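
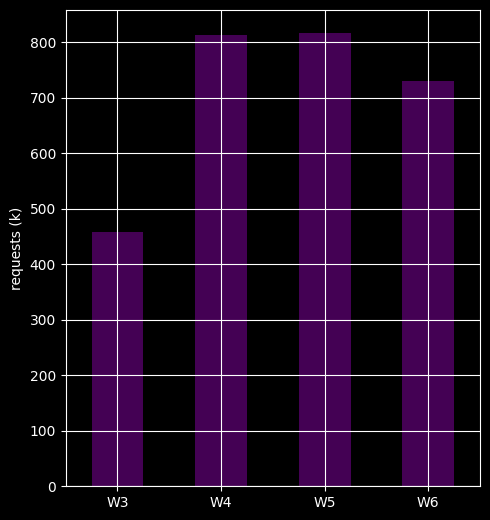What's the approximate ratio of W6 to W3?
W6 ≈ 700, W3 ≈ 500; 700/500 ≈ 1.4.

≈ 1.4×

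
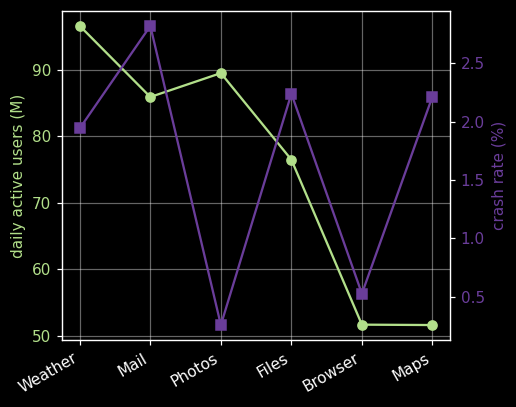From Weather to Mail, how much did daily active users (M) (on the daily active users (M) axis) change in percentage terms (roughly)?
Weather ≈ 95, Mail ≈ 85; (85 − 95) / 95 ≈ -10.5%.

≈ -10.5%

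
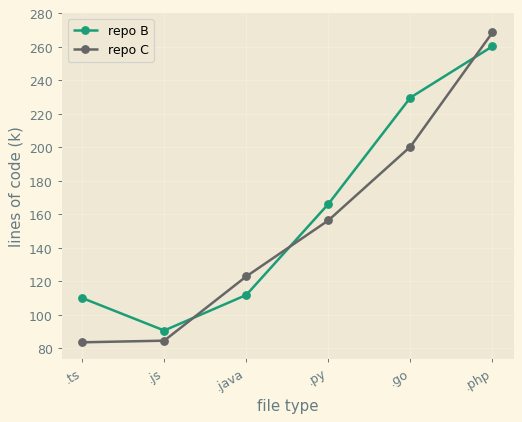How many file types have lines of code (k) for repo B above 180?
2

Above 180: .go, .php.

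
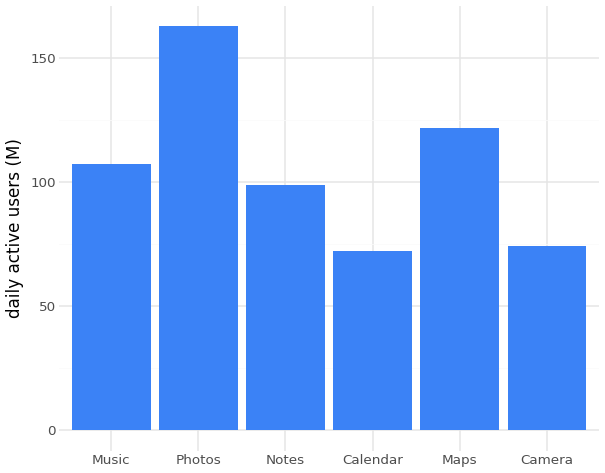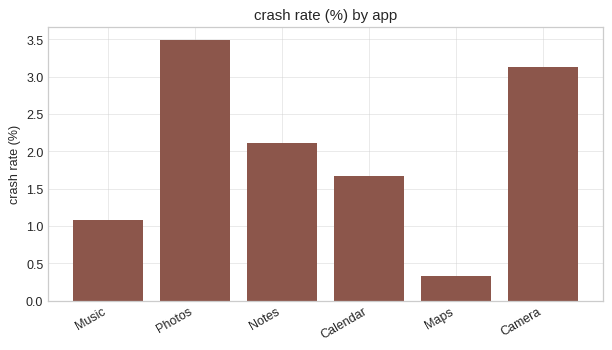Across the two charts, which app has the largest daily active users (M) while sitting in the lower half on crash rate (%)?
Maps

Chart 2 median crash rate (%) ≈ 2; below-median apps: Music, Calendar, Maps. Among those, Maps has the highest daily active users (M) (≈ 120).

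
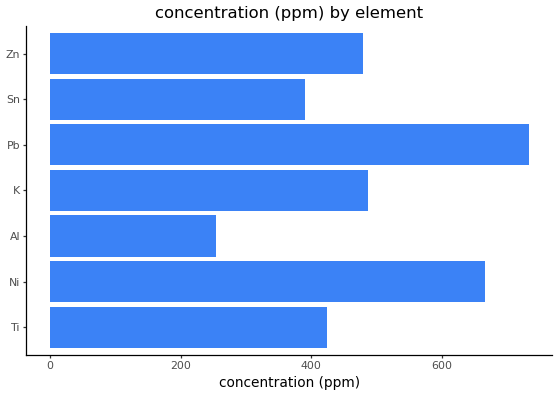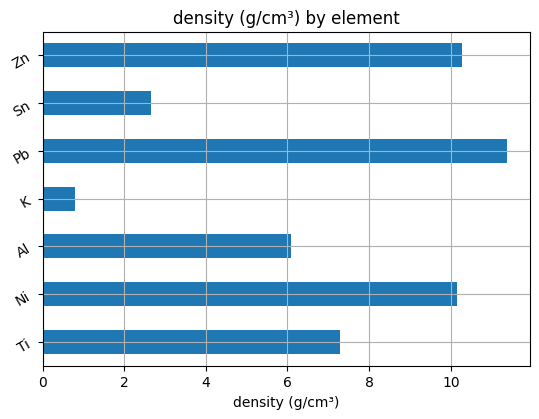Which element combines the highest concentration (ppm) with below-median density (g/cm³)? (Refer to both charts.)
Chart 2 median density (g/cm³) ≈ 8; below-median elements: Al, K, Sn. Among those, K has the highest concentration (ppm) (≈ 500).

K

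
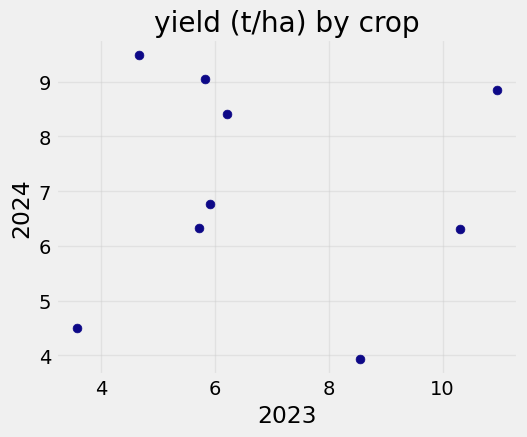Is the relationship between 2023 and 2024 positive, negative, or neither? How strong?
Points are roughly uncorrelated; weak (|r| ≈ 0.0).

no clear correlation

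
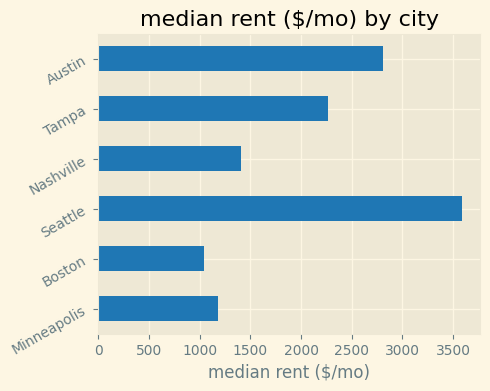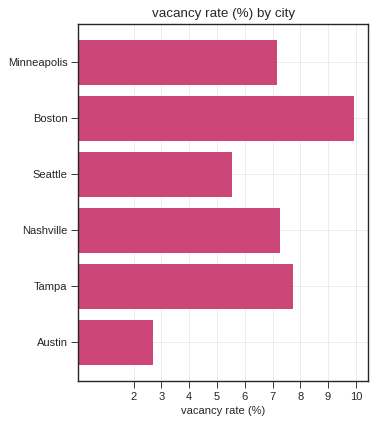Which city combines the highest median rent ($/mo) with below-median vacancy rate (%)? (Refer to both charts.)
Chart 2 median vacancy rate (%) ≈ 7; below-median cities: Minneapolis, Seattle, Austin. Among those, Seattle has the highest median rent ($/mo) (≈ 3500).

Seattle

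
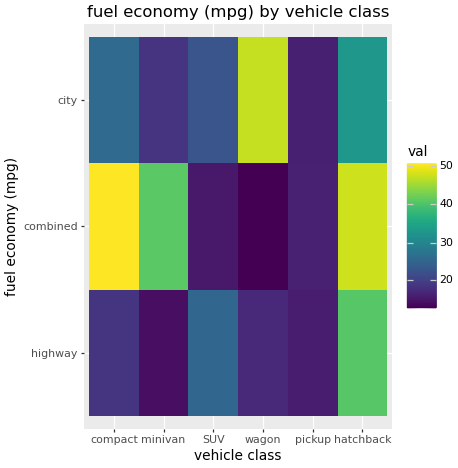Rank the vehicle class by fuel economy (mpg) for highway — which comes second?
Top 3 for highway: hatchback ≈ 40, SUV ≈ 25, compact ≈ 20.

SUV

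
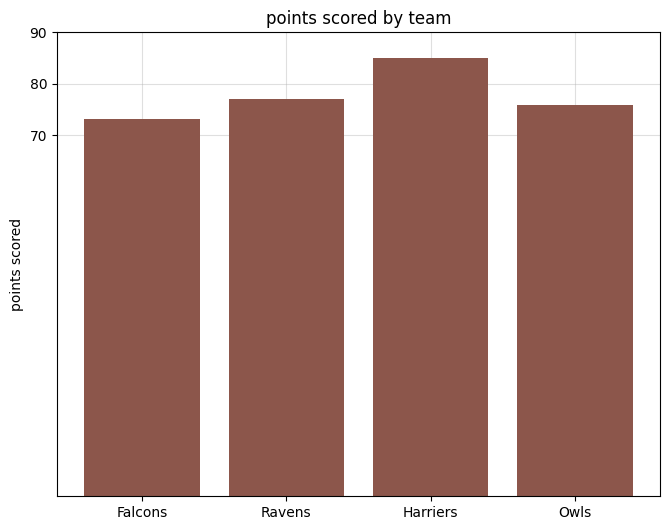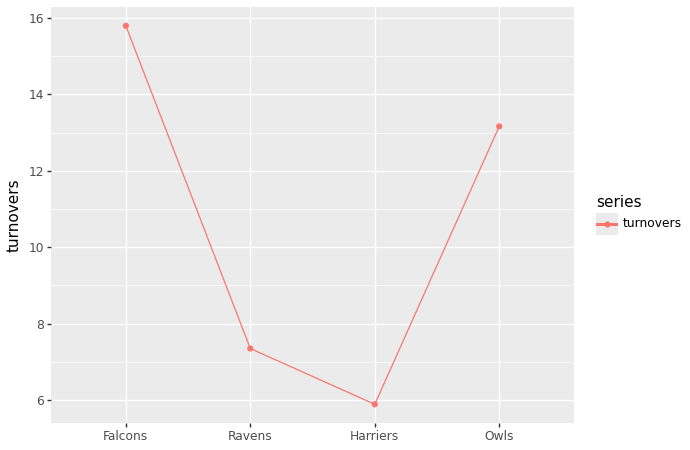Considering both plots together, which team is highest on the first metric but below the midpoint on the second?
Harriers

Chart 2 median turnovers ≈ 10; below-median teams: Ravens, Harriers. Among those, Harriers has the highest points scored (≈ 90).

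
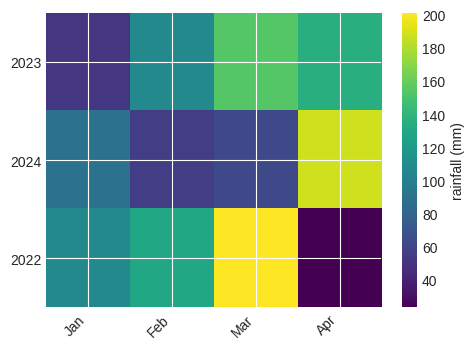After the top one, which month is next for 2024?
Jan

Top 3 for 2024: Apr ≈ 180, Jan ≈ 100, Mar ≈ 60.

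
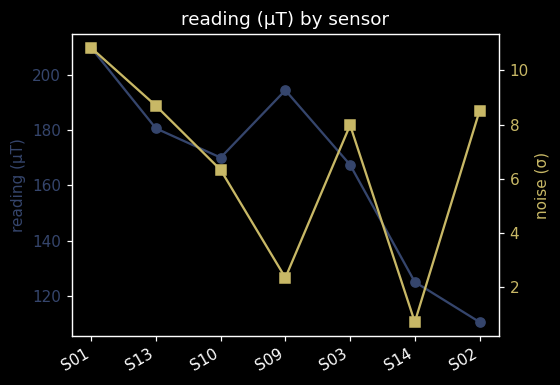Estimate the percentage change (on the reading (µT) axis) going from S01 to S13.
≈ -14.3%

S01 ≈ 210, S13 ≈ 180; (180 − 210) / 210 ≈ -14.3%.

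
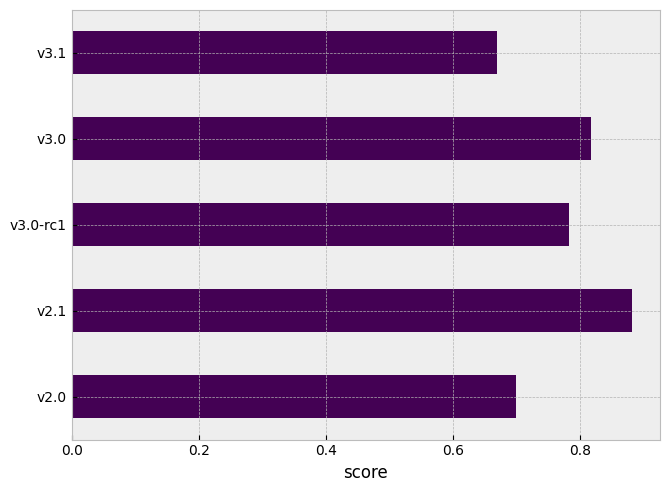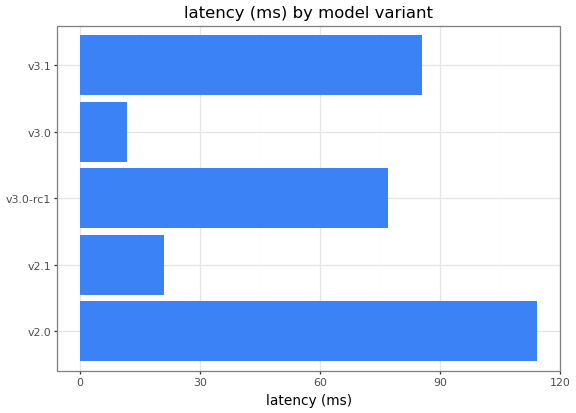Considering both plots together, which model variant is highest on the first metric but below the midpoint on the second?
Chart 2 median latency (ms) ≈ 80; below-median model variants: v2.1, v3.0. Among those, v2.1 has the highest score (≈ 0.9).

v2.1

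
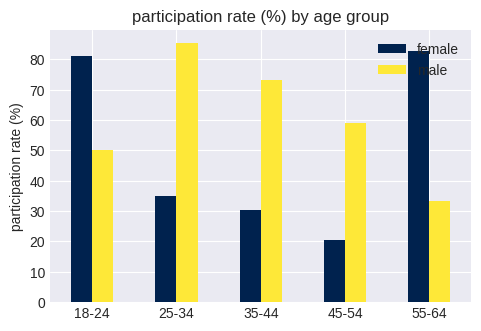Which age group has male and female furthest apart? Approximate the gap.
25-34, ≈ 60 %

25-34: male ≈ 90, female ≈ 30 → gap ≈ 60. Next-largest (55-64) is only ≈ 50.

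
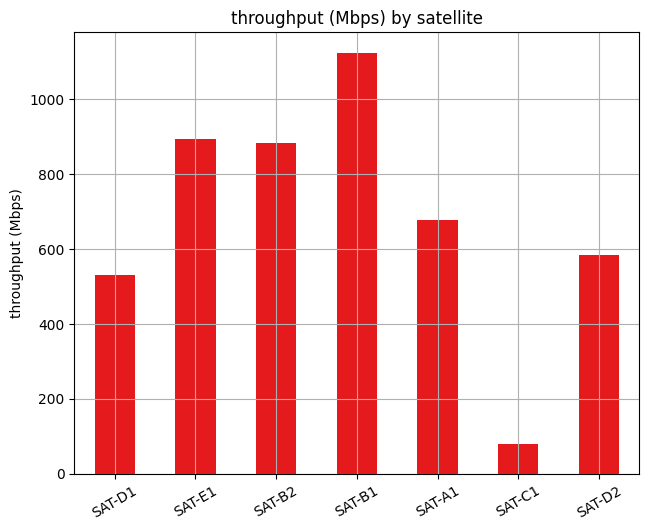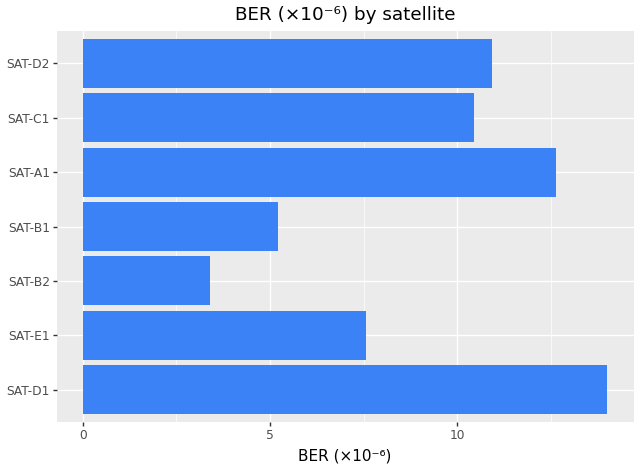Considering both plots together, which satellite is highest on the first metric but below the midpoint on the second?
SAT-B1

Chart 2 median BER (×10⁻⁶) ≈ 10; below-median satellites: SAT-E1, SAT-B2, SAT-B1. Among those, SAT-B1 has the highest throughput (Mbps) (≈ 1200).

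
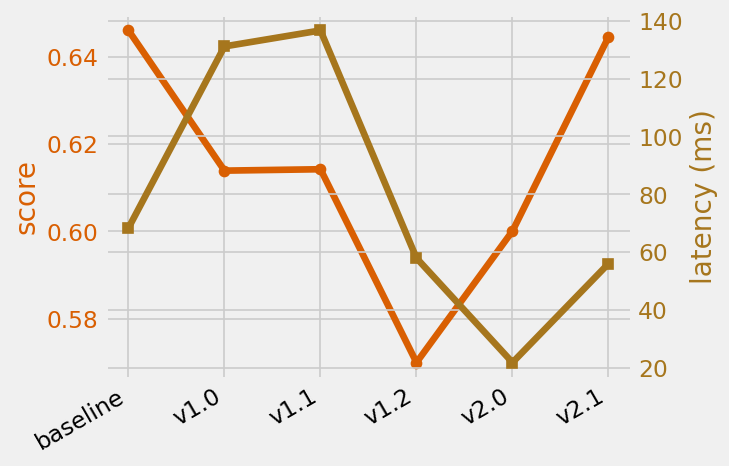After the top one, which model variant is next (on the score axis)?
Top 3 (on the score axis): baseline ≈ 0.65, v2.1 ≈ 0.64, v1.1 ≈ 0.61.

v2.1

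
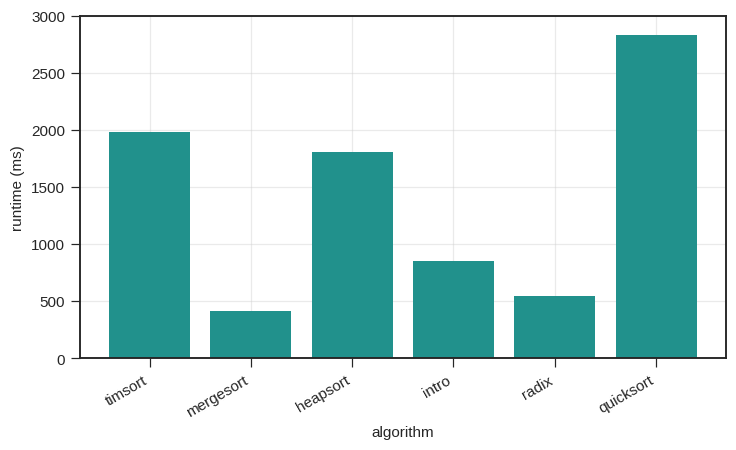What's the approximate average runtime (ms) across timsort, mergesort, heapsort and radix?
(2000 + 500 + 2000 + 500) / 4 ≈ 1250.

≈ 1250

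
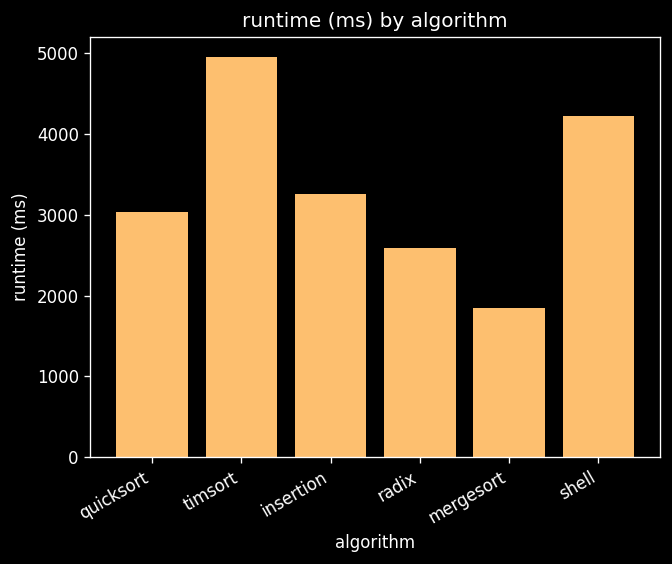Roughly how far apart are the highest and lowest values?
≈ 3000

Max timsort ≈ 5000, min mergesort ≈ 2000; range ≈ 3000.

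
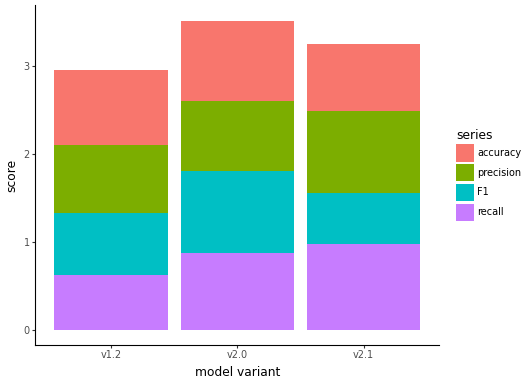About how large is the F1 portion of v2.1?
F1 top ≈ 1.5, bottom ≈ 1.0; segment ≈ 0.5.

≈ 0.5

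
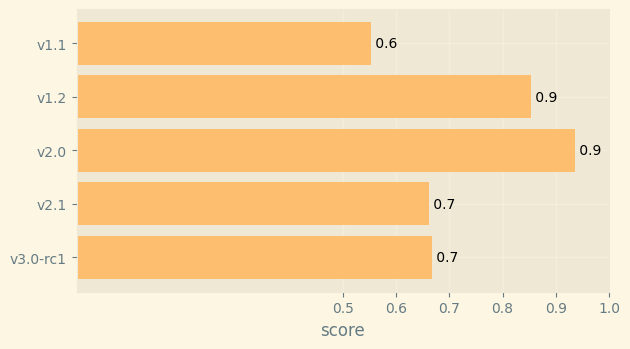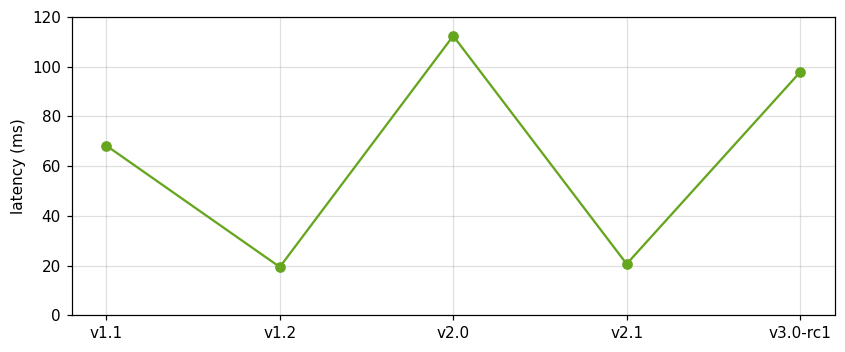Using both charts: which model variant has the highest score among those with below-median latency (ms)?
Chart 2 median latency (ms) ≈ 60; below-median model variants: v1.2, v2.1. Among those, v1.2 has the highest score (≈ 0.9).

v1.2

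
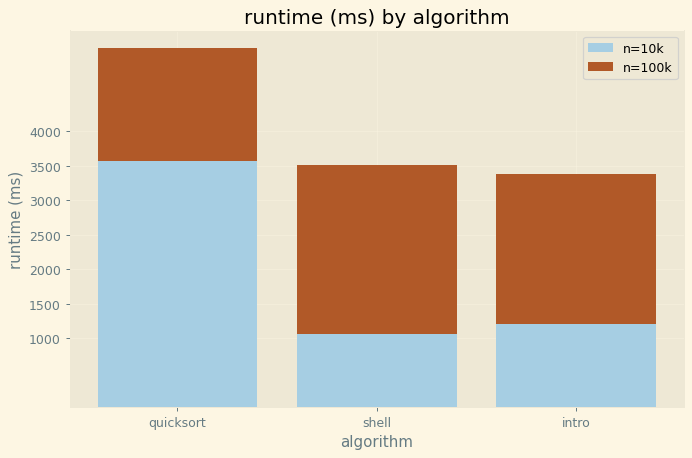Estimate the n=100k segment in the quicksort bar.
≈ 1500

n=100k top ≈ 5000, bottom ≈ 3500; segment ≈ 1500.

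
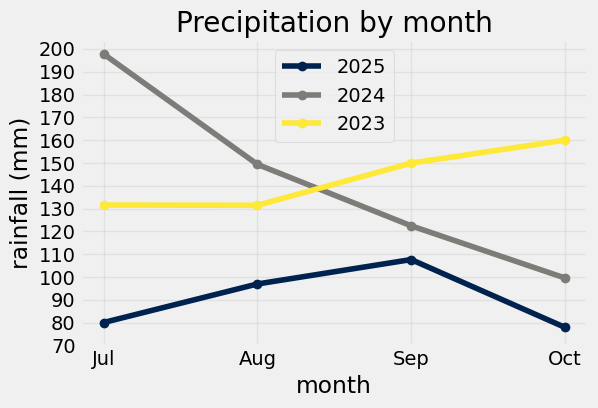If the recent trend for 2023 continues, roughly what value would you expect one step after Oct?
Last three: 130, 150, 160 → slope ≈ 15/step → next ≈ 175.

≈ 175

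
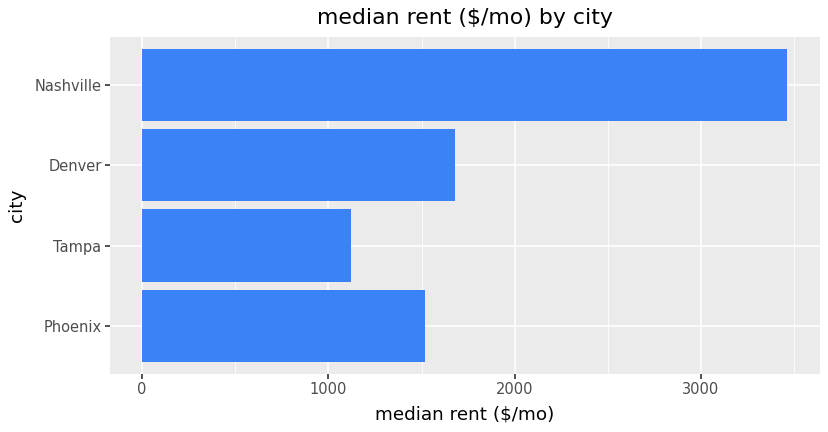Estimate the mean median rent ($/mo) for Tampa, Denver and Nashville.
≈ 2000

(1000 + 1500 + 3500) / 3 ≈ 2000.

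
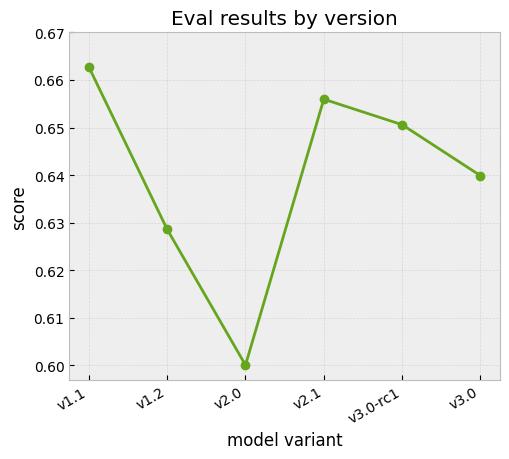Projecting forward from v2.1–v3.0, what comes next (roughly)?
Last three: 0.66, 0.65, 0.64 → slope ≈ -0.01/step → next ≈ 0.63.

≈ 0.63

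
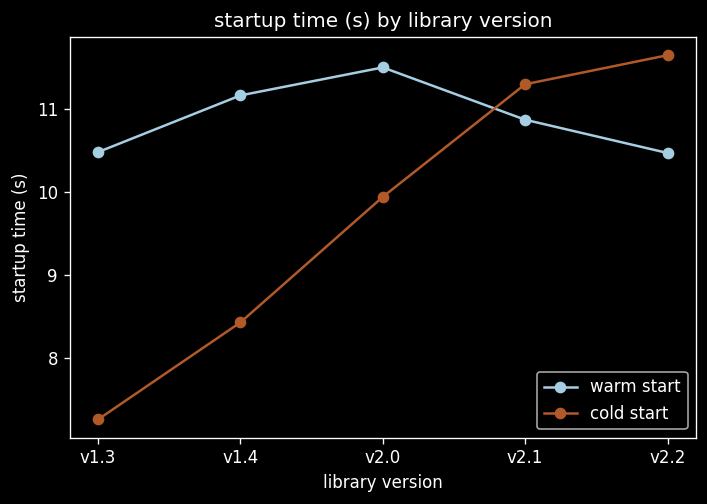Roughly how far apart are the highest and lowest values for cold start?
Max v2.2 ≈ 11.5, min v1.3 ≈ 7.5; range ≈ 4.0.

≈ 4.0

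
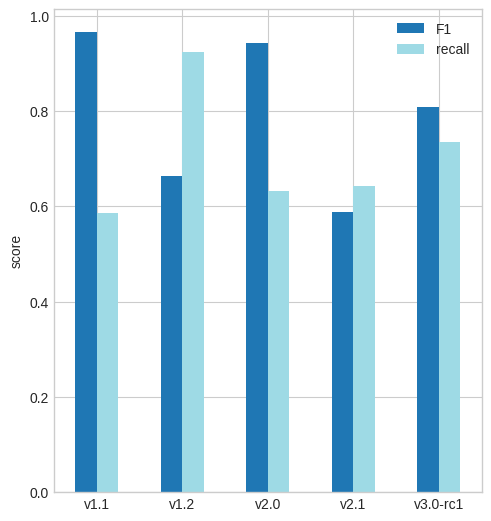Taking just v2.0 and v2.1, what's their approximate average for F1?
(0.9 + 0.6) / 2 ≈ 0.75.

≈ 0.75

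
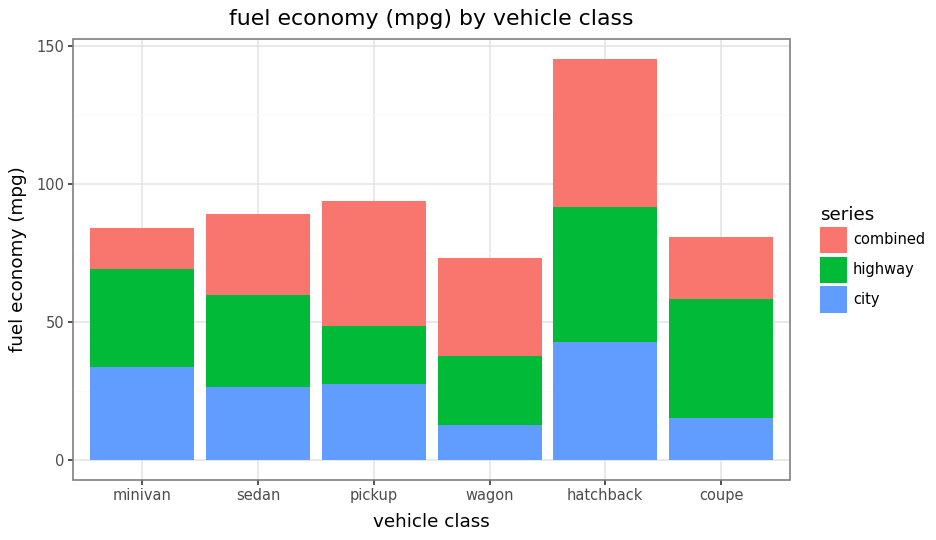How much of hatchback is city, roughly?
≈ 40

city top ≈ 40, bottom ≈ 0; segment ≈ 40.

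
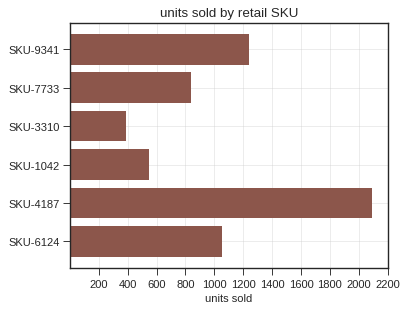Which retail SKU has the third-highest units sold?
Top 4: SKU-4187 ≈ 2000, SKU-9341 ≈ 1200, SKU-6124 ≈ 1000, SKU-7733 ≈ 800.

SKU-6124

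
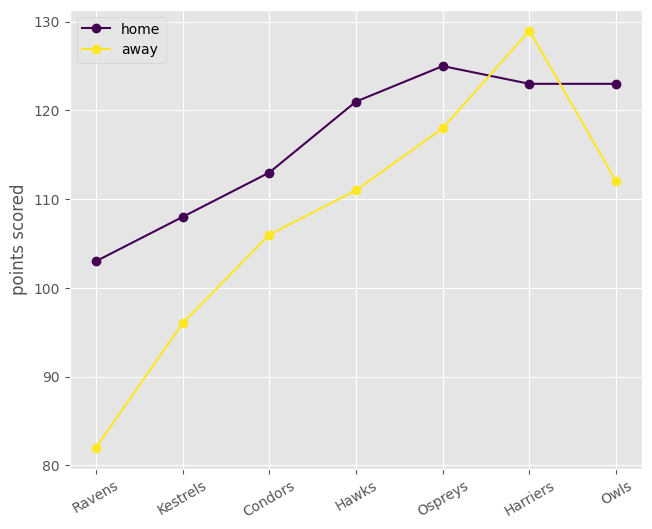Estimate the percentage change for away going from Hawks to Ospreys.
Hawks ≈ 110, Ospreys ≈ 120; (120 − 110) / 110 ≈ +9.1%.

≈ +9.1%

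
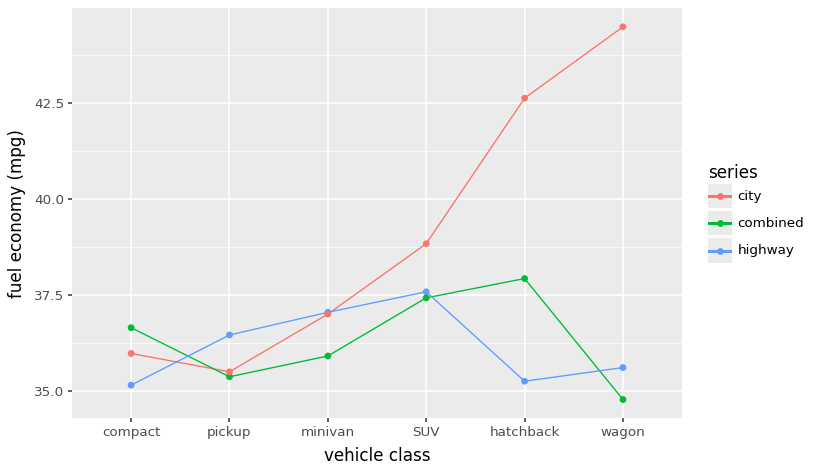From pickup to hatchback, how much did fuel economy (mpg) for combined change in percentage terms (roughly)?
≈ +8.6%

pickup ≈ 35, hatchback ≈ 38; (38 − 35) / 35 ≈ +8.6%.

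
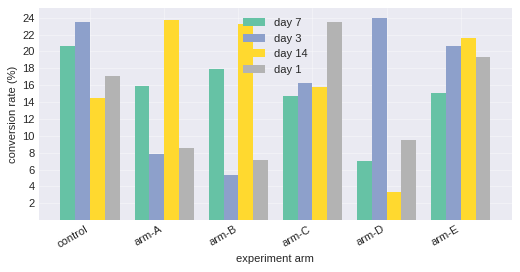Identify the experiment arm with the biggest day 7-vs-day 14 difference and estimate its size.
arm-A: day 7 ≈ 16, day 14 ≈ 24 → gap ≈ 8. Next-largest (arm-E) is only ≈ 6.

arm-A, ≈ 8 %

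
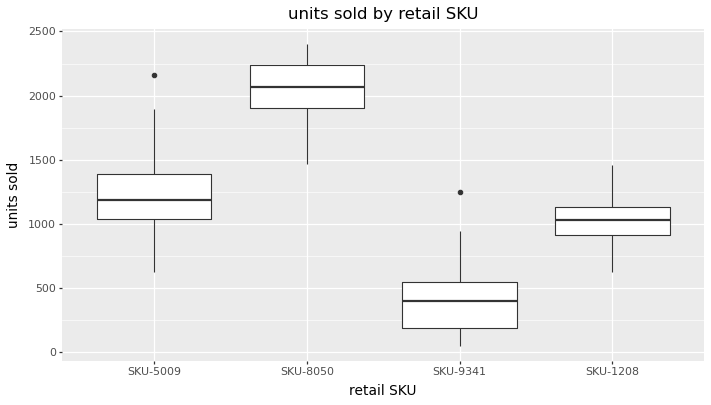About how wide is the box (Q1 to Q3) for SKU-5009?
≈ 400

Q3 ≈ 1400, Q1 ≈ 1000; IQR ≈ 400.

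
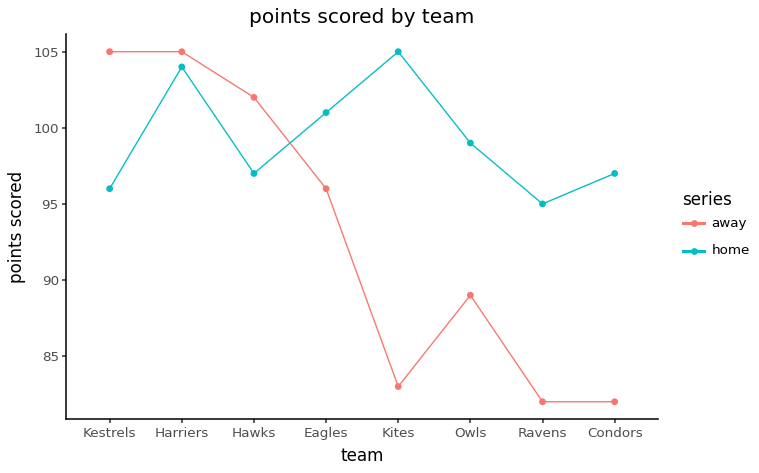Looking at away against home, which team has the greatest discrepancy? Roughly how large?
Kites: away ≈ 84, home ≈ 104 → gap ≈ 20. Next-largest (Condors) is only ≈ 14.

Kites, ≈ 20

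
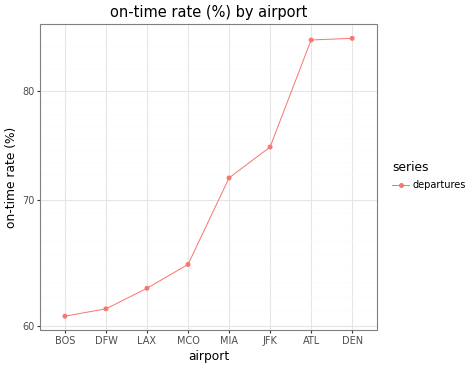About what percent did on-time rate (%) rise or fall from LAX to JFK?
LAX ≈ 65, JFK ≈ 75; (75 − 65) / 65 ≈ +15.4%.

≈ +15.4%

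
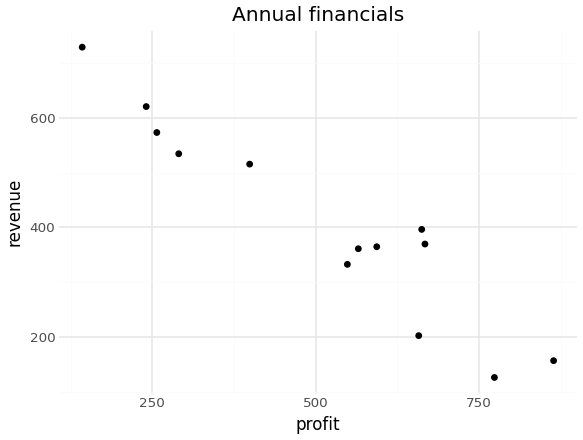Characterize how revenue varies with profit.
Points are negatively correlated; strong (|r| ≈ 0.9).

negative, strong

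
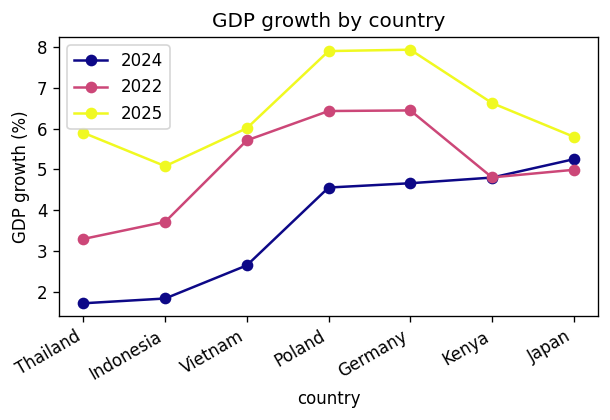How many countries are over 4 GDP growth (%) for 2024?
4

Above 4: Poland, Germany, Kenya, Japan.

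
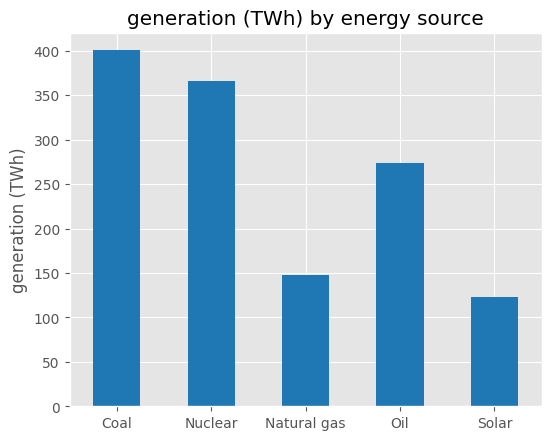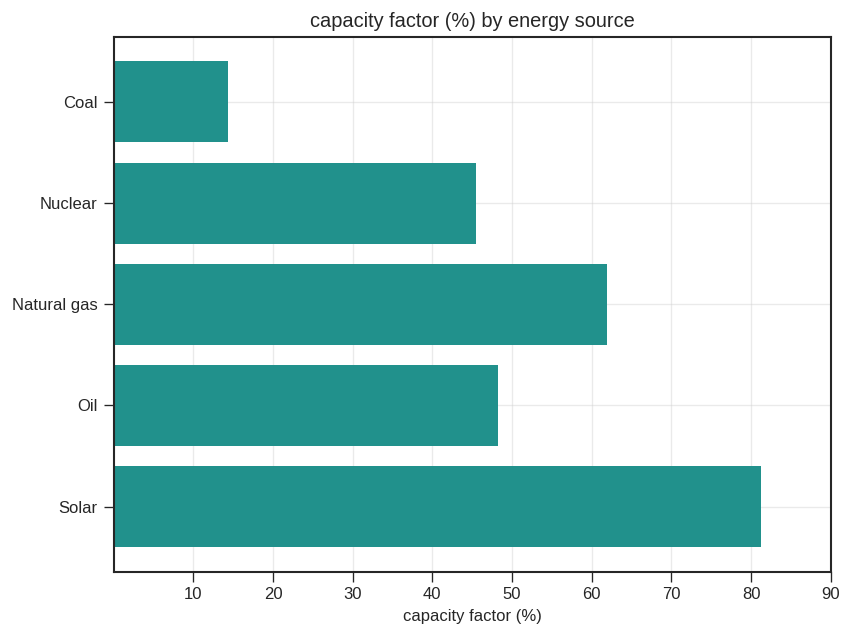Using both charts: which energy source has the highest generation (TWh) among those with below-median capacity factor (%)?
Coal

Chart 2 median capacity factor (%) ≈ 50; below-median energy sources: Coal, Nuclear. Among those, Coal has the highest generation (TWh) (≈ 400).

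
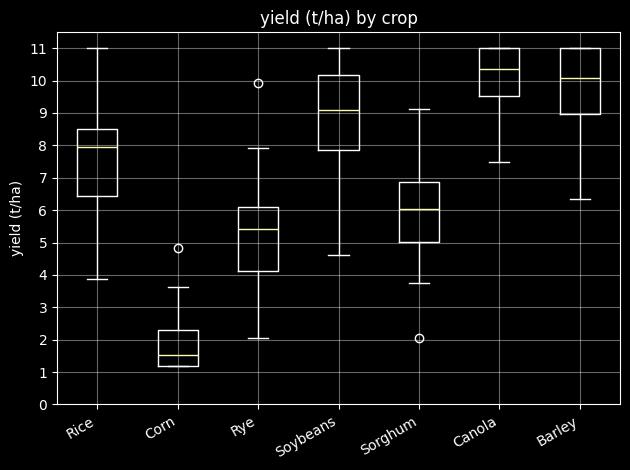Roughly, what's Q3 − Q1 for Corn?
Q3 ≈ 2, Q1 ≈ 1; IQR ≈ 1.

≈ 1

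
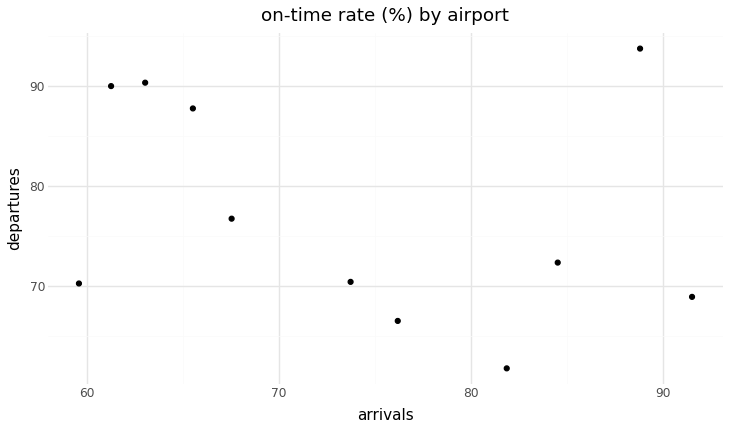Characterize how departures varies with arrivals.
Points are negatively correlated; weak (|r| ≈ 0.3).

negative, weak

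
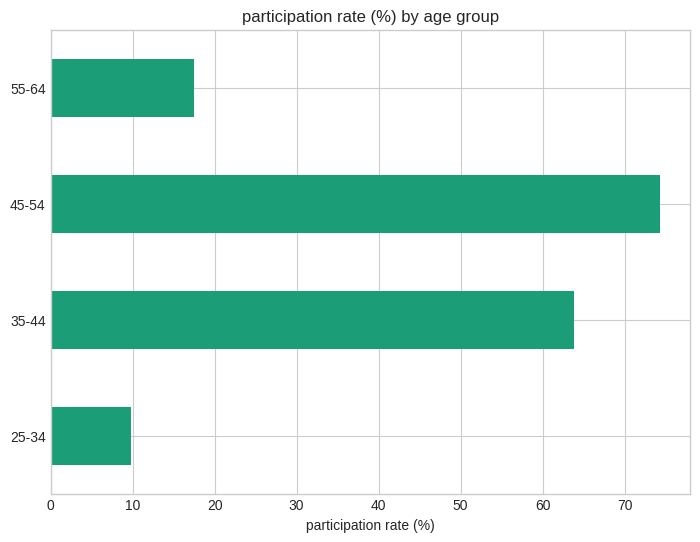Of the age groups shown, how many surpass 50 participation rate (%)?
Above 50: 35-44, 45-54.

2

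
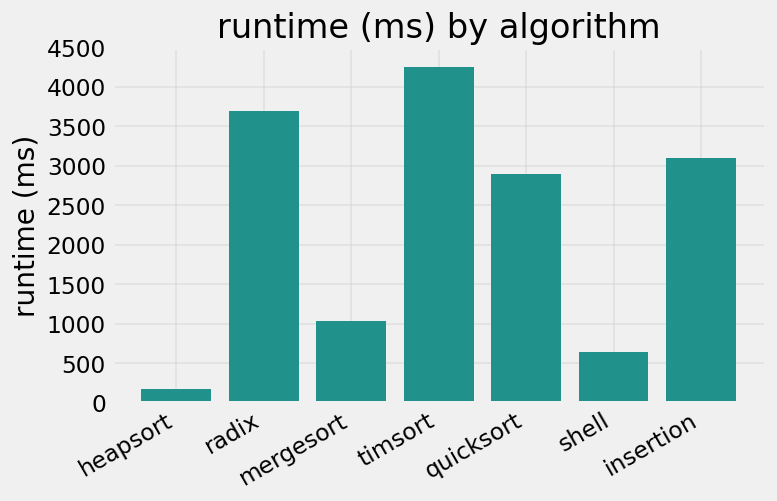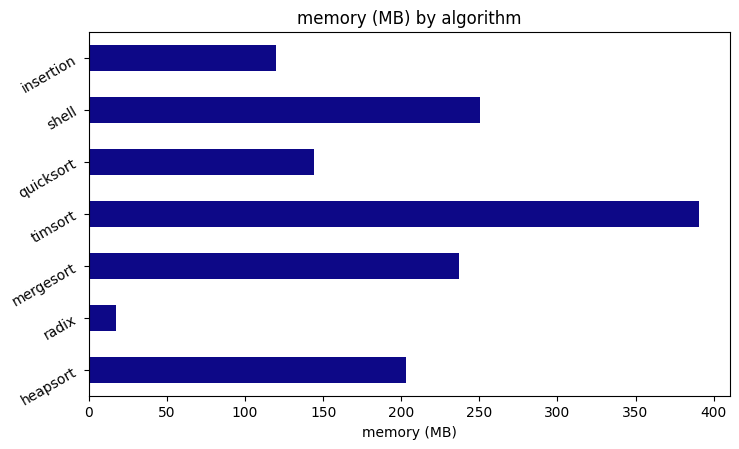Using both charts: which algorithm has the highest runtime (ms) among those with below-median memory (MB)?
Chart 2 median memory (MB) ≈ 200; below-median algorithms: radix, quicksort, insertion. Among those, radix has the highest runtime (ms) (≈ 3500).

radix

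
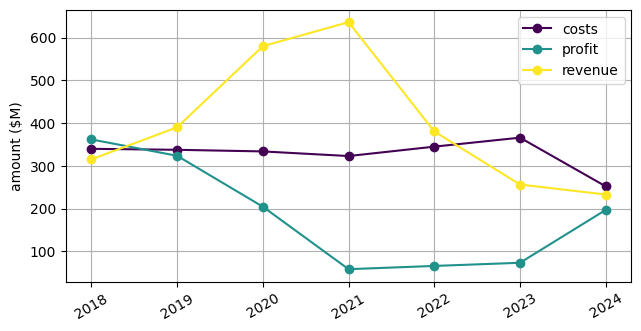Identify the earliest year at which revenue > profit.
2018: revenue ≈ 300 vs profit ≈ 350 (not yet); 2019: revenue ≈ 400 vs profit ≈ 300 (first crossover).

2019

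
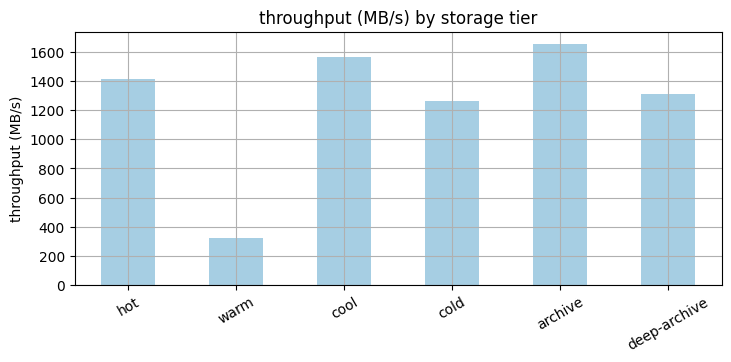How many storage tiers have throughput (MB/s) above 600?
Above 600: hot, cool, cold, archive, deep-archive.

5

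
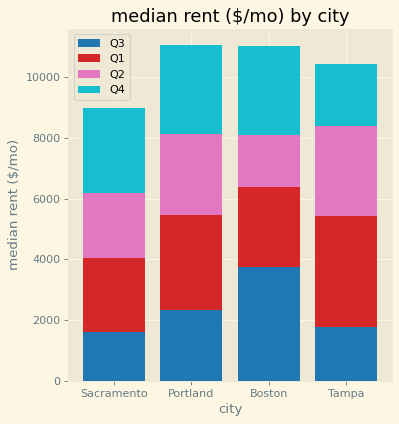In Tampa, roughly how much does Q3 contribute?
≈ 2000

Q3 top ≈ 2000, bottom ≈ 0; segment ≈ 2000.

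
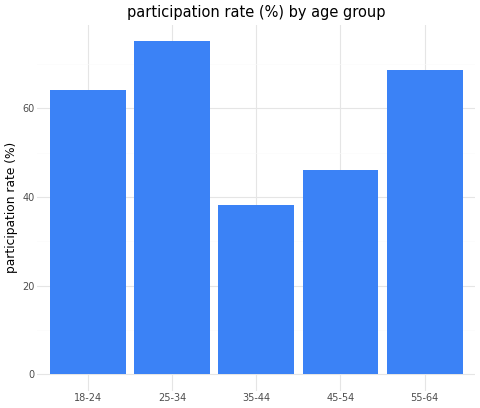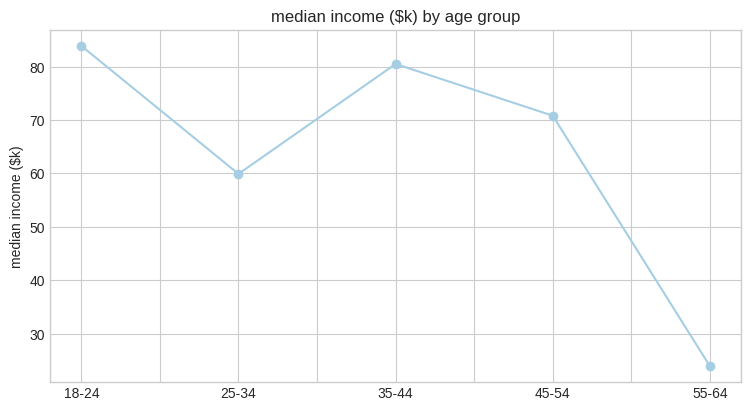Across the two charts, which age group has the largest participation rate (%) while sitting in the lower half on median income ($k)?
25-34

Chart 2 median median income ($k) ≈ 70; below-median age groups: 25-34, 55-64. Among those, 25-34 has the highest participation rate (%) (≈ 80).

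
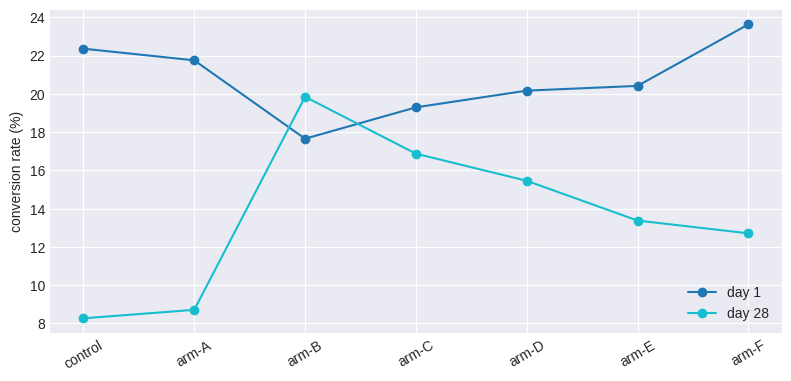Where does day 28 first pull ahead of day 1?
arm-B

arm-A: day 28 ≈ 8 vs day 1 ≈ 22 (not yet); arm-B: day 28 ≈ 20 vs day 1 ≈ 18 (first crossover).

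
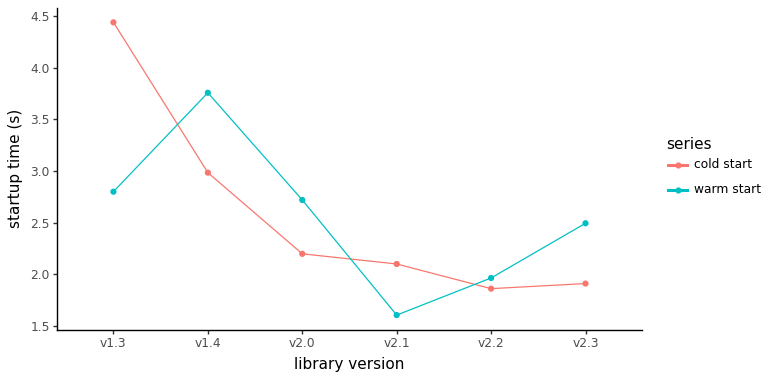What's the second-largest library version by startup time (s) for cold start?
Top 3 for cold start: v1.3 ≈ 4.5, v1.4 ≈ 3.0, v2.0 ≈ 2.0.

v1.4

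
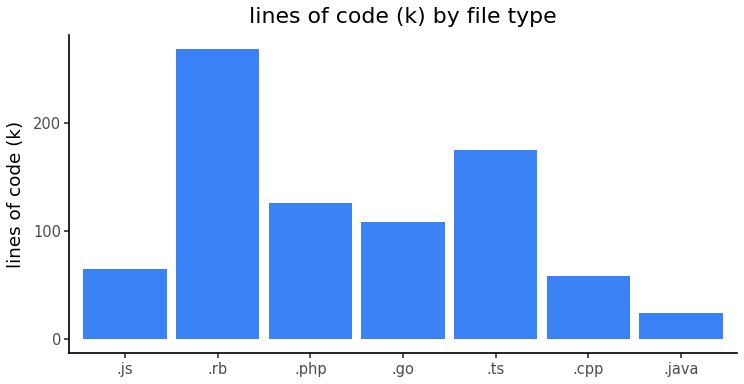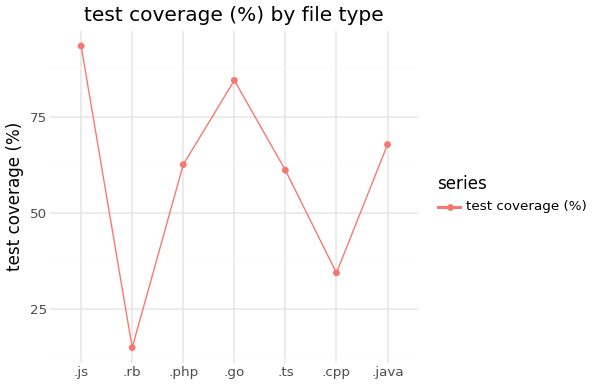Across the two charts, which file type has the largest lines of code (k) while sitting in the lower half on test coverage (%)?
Chart 2 median test coverage (%) ≈ 60; below-median file types: .rb, .ts, .cpp. Among those, .rb has the highest lines of code (k) (≈ 275).

.rb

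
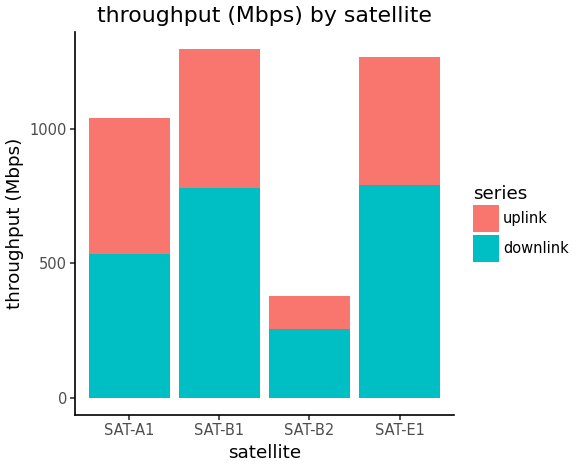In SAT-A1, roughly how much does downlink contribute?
≈ 600

downlink top ≈ 600, bottom ≈ 0; segment ≈ 600.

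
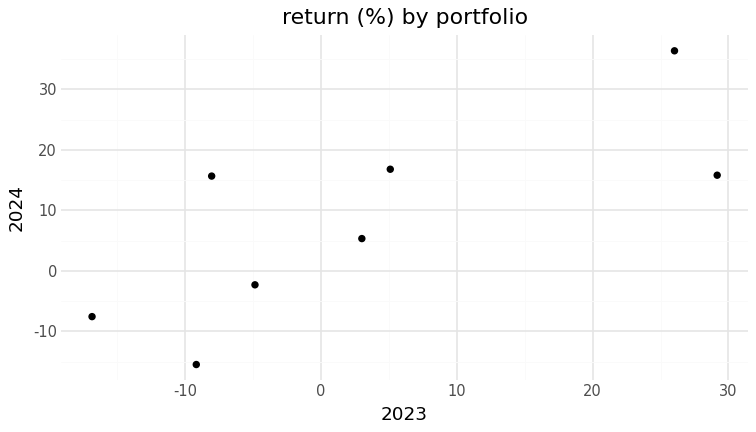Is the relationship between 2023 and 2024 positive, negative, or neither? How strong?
Points are positively correlated; strong (|r| ≈ 0.8).

positive, strong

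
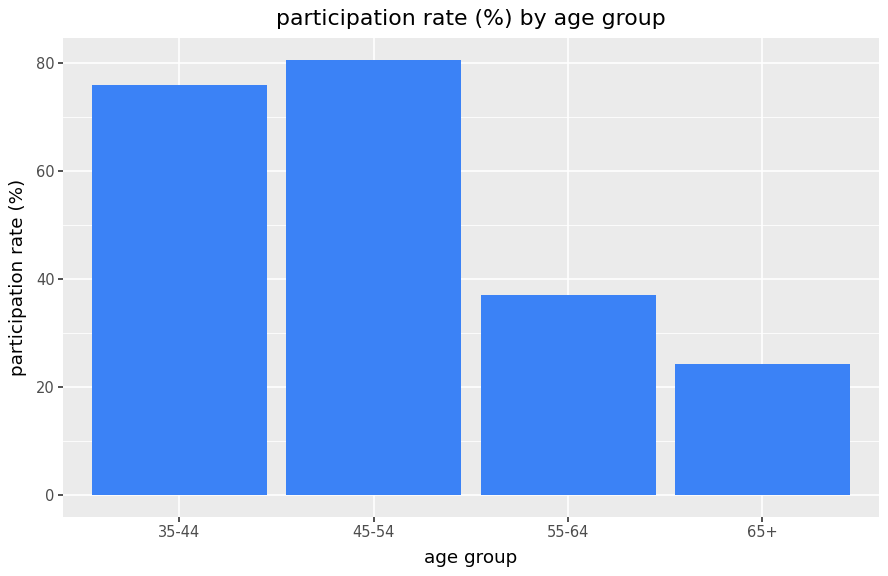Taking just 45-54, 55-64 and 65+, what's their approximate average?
≈ 47

(80 + 40 + 20) / 3 ≈ 47.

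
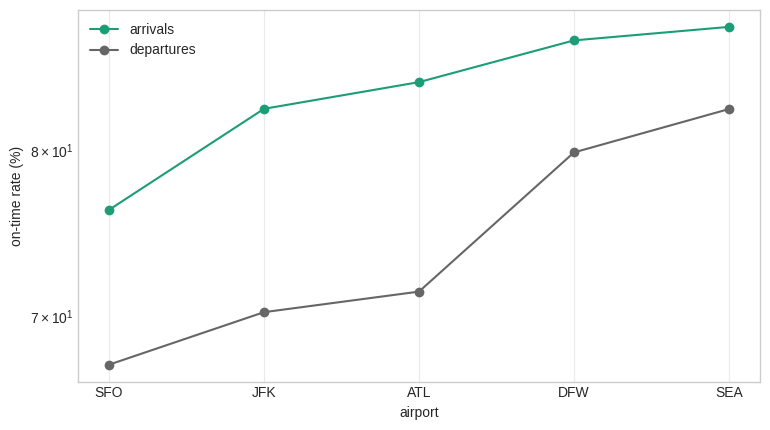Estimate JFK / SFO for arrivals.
≈ 1.08×

JFK ≈ 82, SFO ≈ 76; 82/76 ≈ 1.08.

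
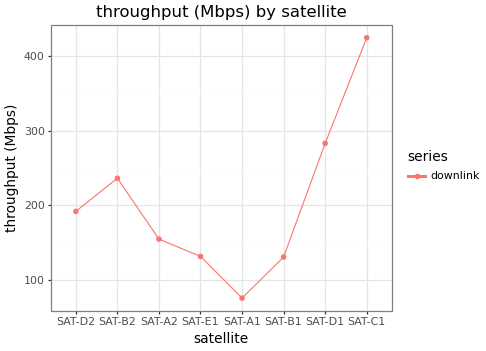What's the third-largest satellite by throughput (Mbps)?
Top 4: SAT-C1 ≈ 400, SAT-D1 ≈ 300, SAT-B2 ≈ 250, SAT-D2 ≈ 200.

SAT-B2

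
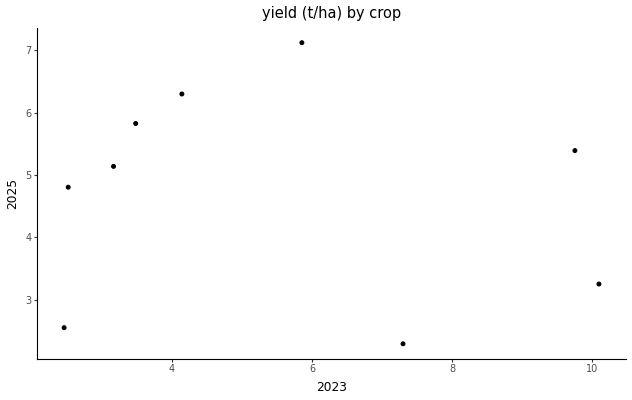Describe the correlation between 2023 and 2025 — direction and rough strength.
Points are roughly uncorrelated; weak (|r| ≈ 0.2).

no clear correlation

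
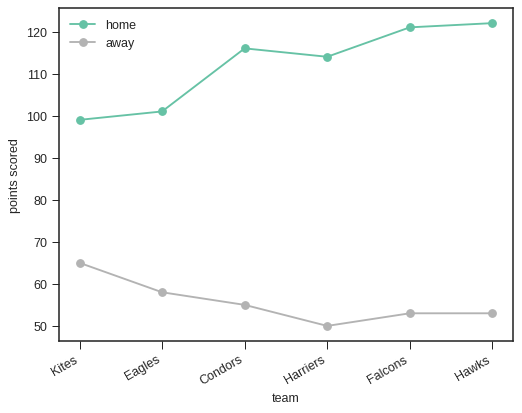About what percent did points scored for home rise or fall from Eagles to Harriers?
≈ +10%

Eagles ≈ 100, Harriers ≈ 110; (110 − 100) / 100 ≈ +10%.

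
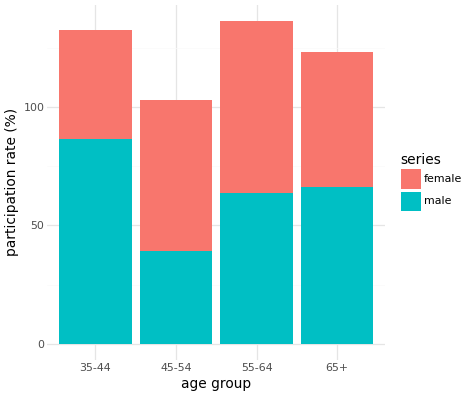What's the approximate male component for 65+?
male top ≈ 60, bottom ≈ 0; segment ≈ 60.

≈ 60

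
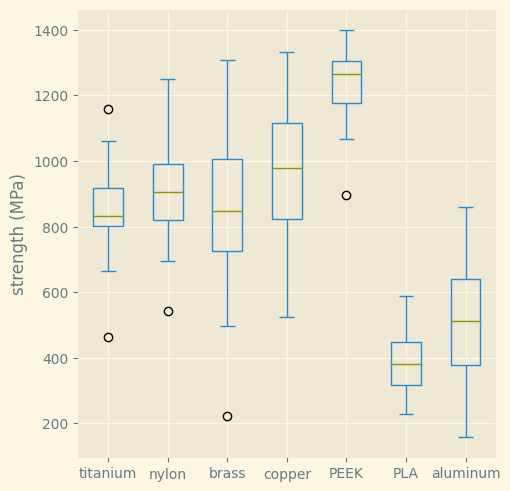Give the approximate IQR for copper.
≈ 300

Q3 ≈ 1100, Q1 ≈ 800; IQR ≈ 300.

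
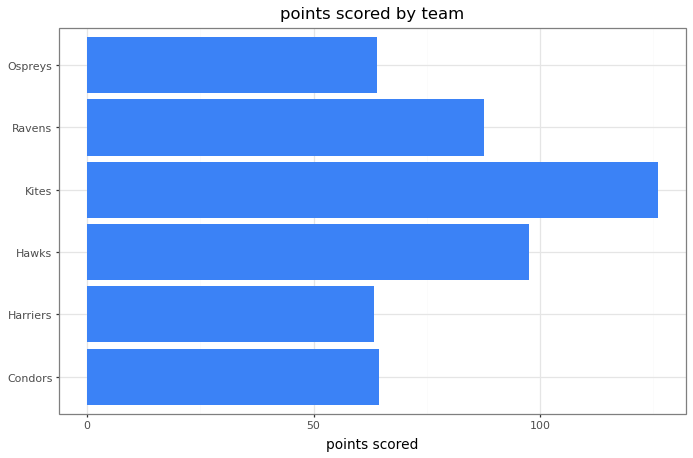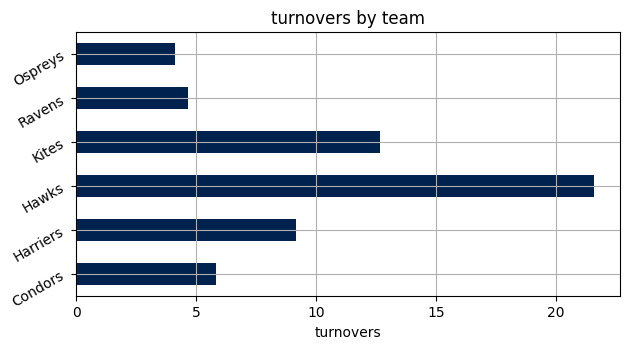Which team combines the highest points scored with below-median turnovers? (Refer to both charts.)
Ravens

Chart 2 median turnovers ≈ 8; below-median teams: Condors, Ravens, Ospreys. Among those, Ravens has the highest points scored (≈ 80).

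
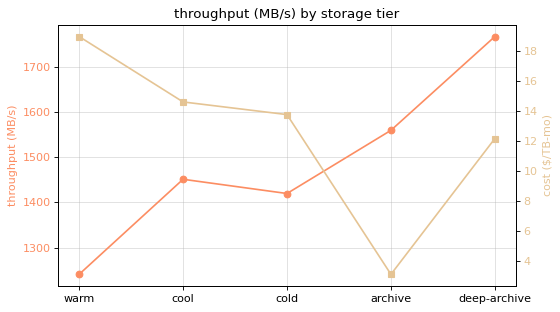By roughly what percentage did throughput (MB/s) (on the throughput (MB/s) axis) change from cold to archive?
cold ≈ 1400, archive ≈ 1550; (1550 − 1400) / 1400 ≈ +10.7%.

≈ +10.7%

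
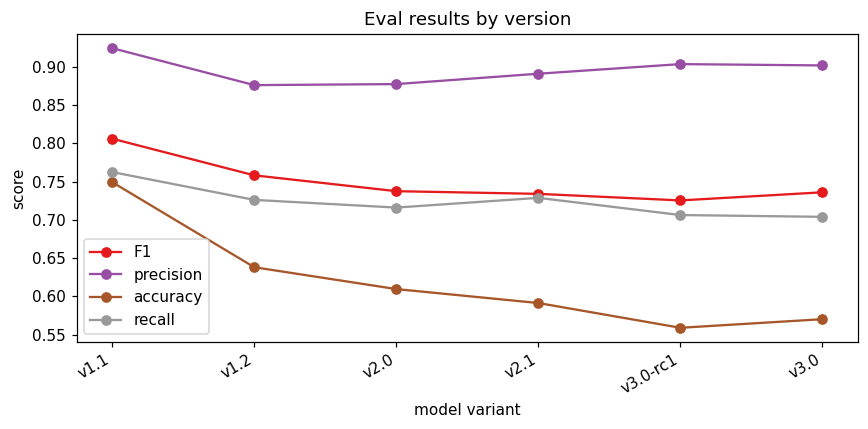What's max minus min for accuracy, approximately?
Max v1.1 ≈ 0.75, min v3.0-rc1 ≈ 0.55; range ≈ 0.20.

≈ 0.20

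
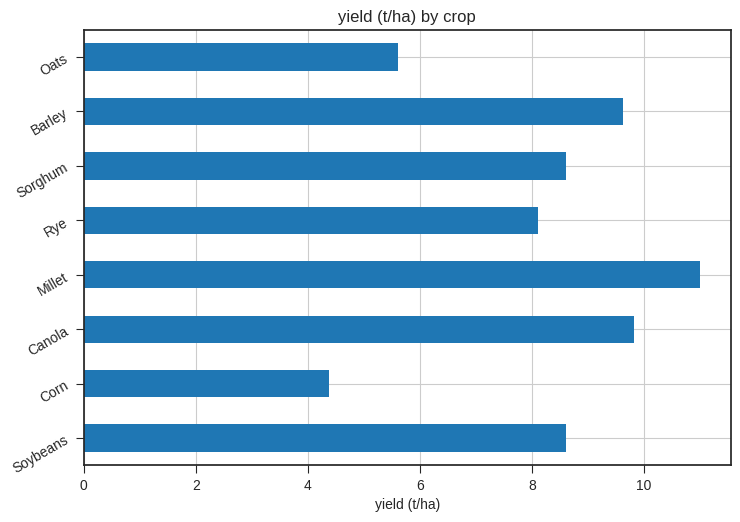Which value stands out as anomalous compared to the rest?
Corn ≈ 4; the rest sit between ≈ 6 and ≈ 11.

Corn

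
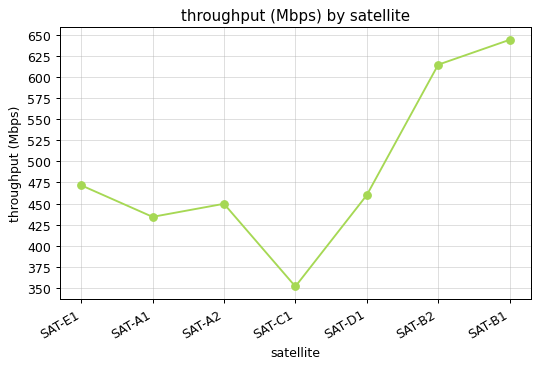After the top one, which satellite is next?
Top 3: SAT-B1 ≈ 650, SAT-B2 ≈ 625, SAT-E1 ≈ 475.

SAT-B2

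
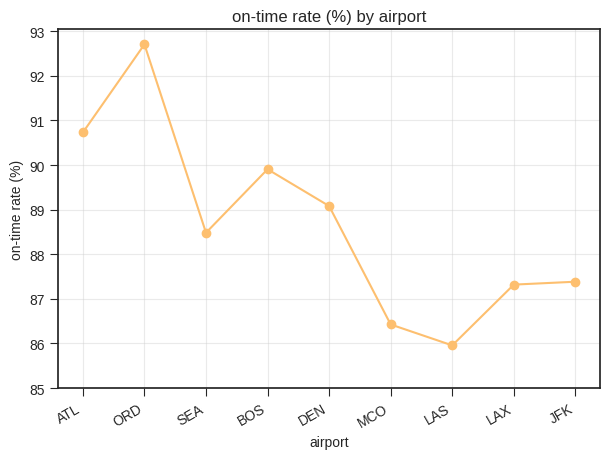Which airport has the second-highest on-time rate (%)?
ATL

Top 3: ORD ≈ 93, ATL ≈ 91, BOS ≈ 90.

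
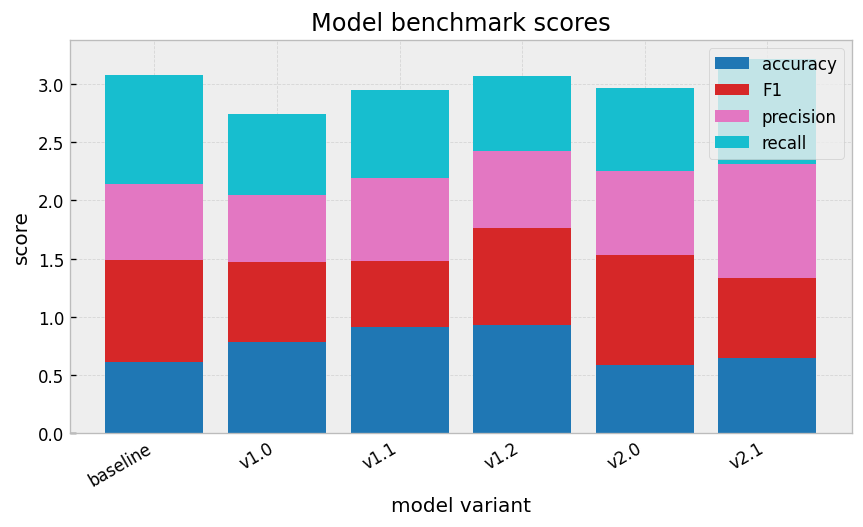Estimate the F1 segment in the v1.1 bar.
F1 top ≈ 1.5, bottom ≈ 1.0; segment ≈ 0.5.

≈ 0.5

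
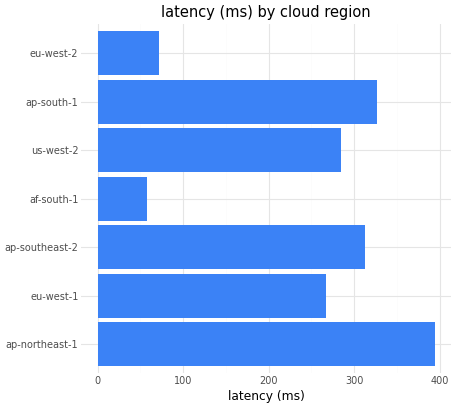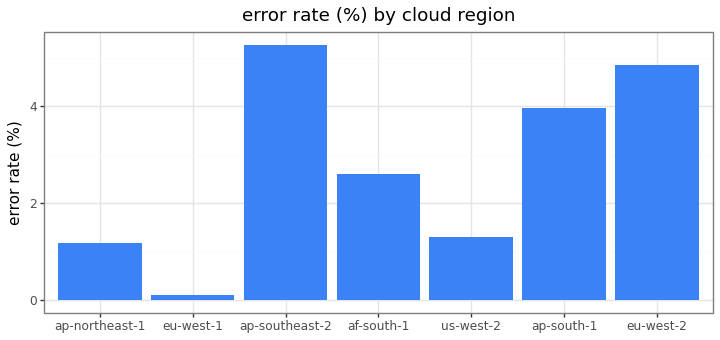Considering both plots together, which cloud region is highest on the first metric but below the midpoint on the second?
Chart 2 median error rate (%) ≈ 2.5; below-median cloud regions: ap-northeast-1, eu-west-1, us-west-2. Among those, ap-northeast-1 has the highest latency (ms) (≈ 400).

ap-northeast-1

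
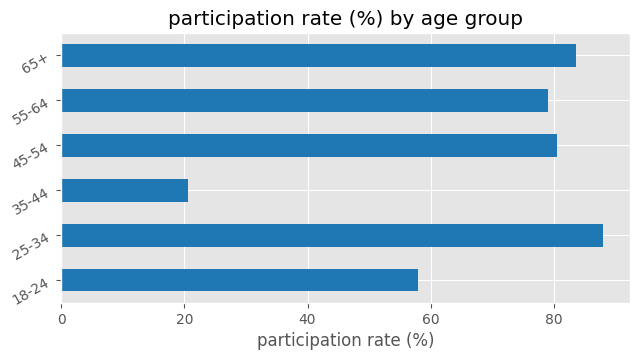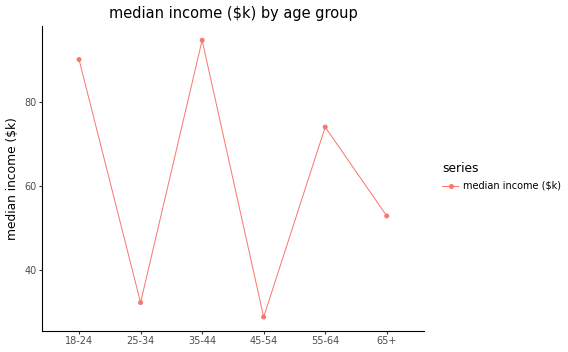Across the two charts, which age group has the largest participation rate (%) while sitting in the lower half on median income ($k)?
25-34

Chart 2 median median income ($k) ≈ 60; below-median age groups: 25-34, 45-54, 65+. Among those, 25-34 has the highest participation rate (%) (≈ 90).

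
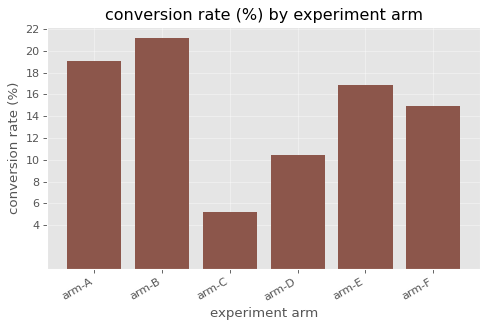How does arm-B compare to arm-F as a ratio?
≈ 1.57×

arm-B ≈ 22, arm-F ≈ 14; 22/14 ≈ 1.57.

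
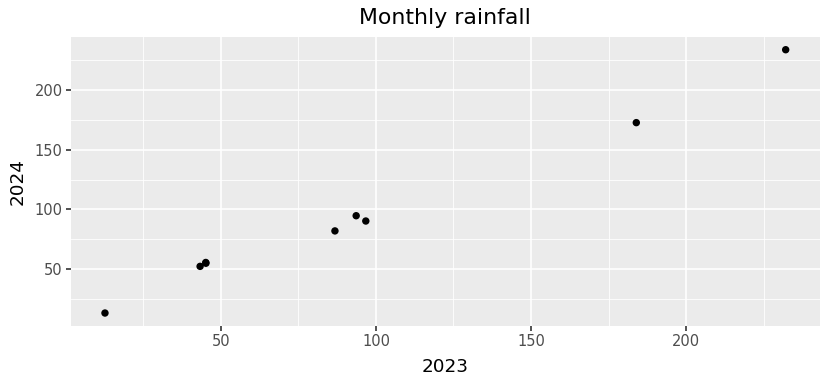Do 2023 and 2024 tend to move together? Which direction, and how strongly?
positive, strong

Points are positively correlated; strong (|r| ≈ 1.0).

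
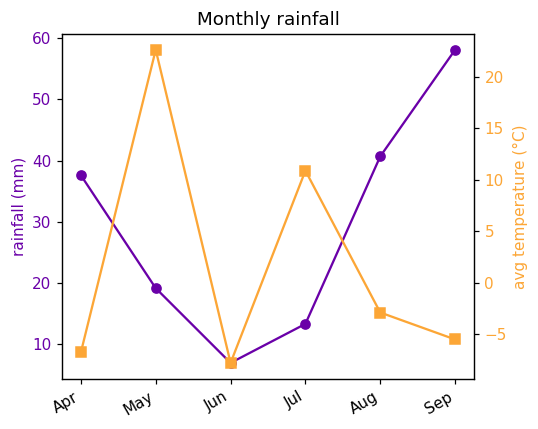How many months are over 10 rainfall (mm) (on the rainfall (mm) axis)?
5

Above 10: Apr, May, Jul, Aug, Sep.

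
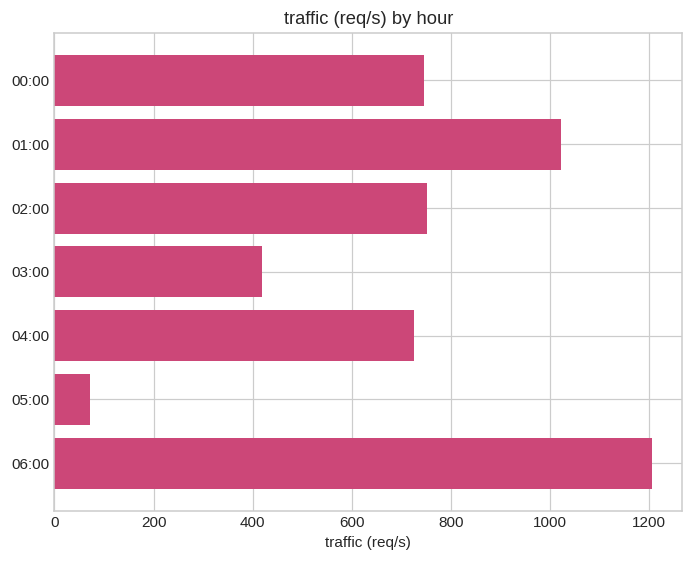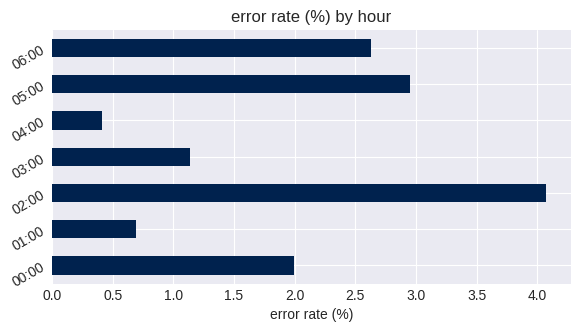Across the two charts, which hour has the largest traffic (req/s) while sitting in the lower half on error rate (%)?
Chart 2 median error rate (%) ≈ 2; below-median hours: 01:00, 03:00, 04:00. Among those, 01:00 has the highest traffic (req/s) (≈ 1000).

01:00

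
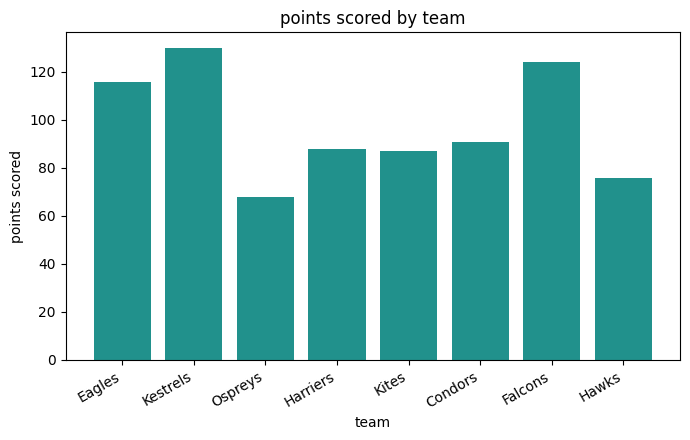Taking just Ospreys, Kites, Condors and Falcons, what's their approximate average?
(60 + 80 + 100 + 120) / 4 ≈ 90.

≈ 90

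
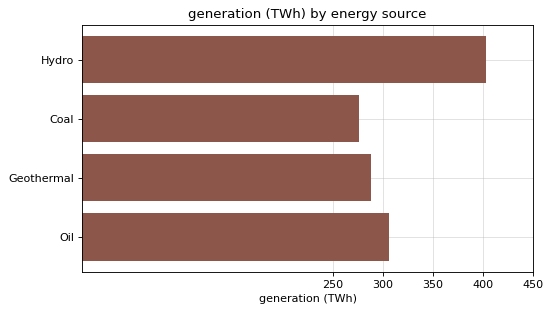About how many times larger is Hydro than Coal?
Hydro ≈ 400, Coal ≈ 300; 400/300 ≈ 1.33.

≈ 1.33×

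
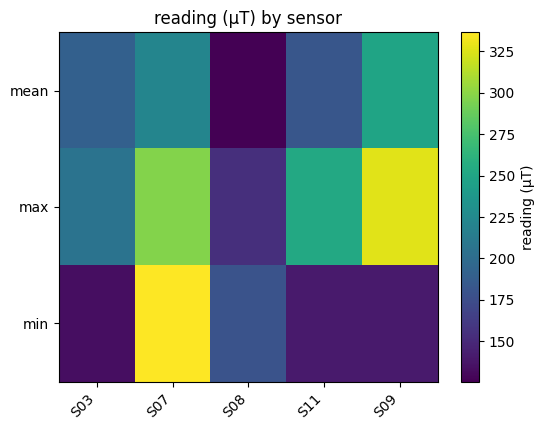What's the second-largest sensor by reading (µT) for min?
S08

Top 3 for min: S07 ≈ 340, S08 ≈ 180, S09 ≈ 140.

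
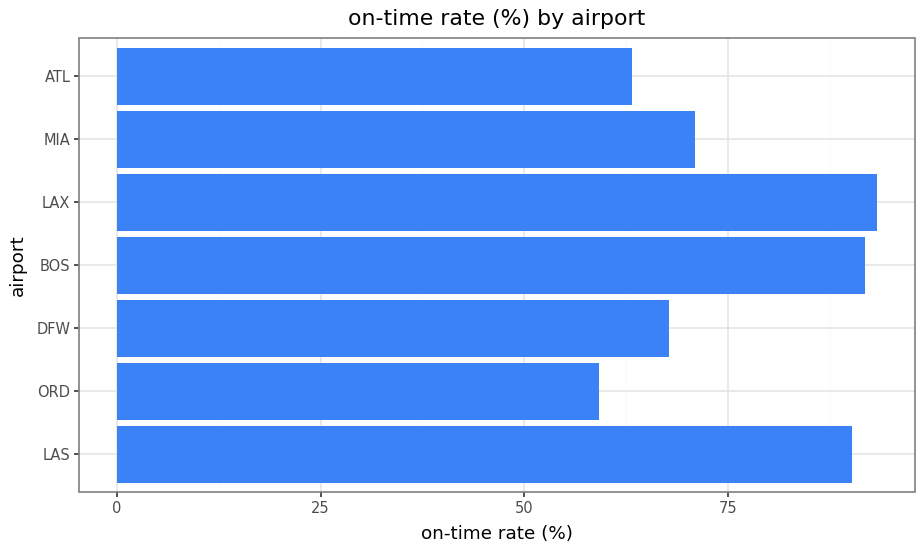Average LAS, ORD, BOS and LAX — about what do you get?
≈ 82

(90 + 60 + 90 + 90) / 4 ≈ 82.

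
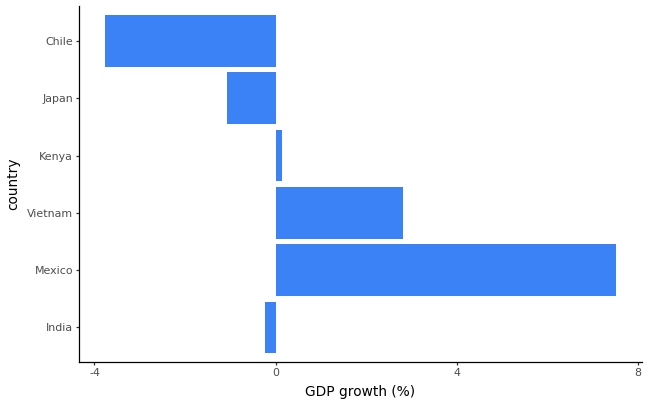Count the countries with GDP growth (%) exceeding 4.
Above 4: Mexico.

1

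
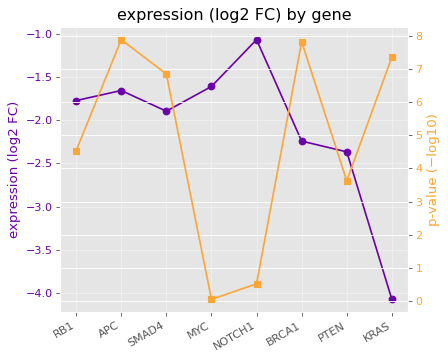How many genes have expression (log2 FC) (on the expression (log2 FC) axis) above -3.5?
Above -3.5: RB1, APC, SMAD4, MYC, NOTCH1, BRCA1, PTEN.

7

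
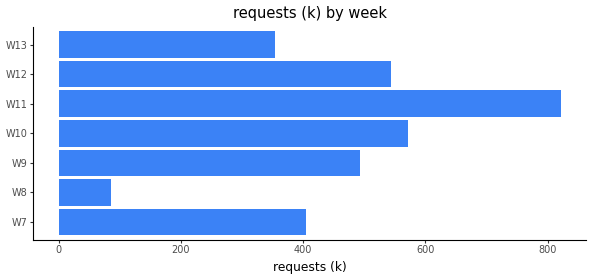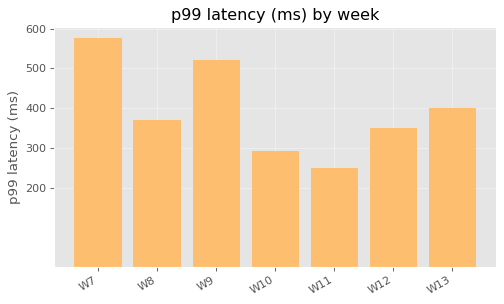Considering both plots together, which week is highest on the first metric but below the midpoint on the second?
Chart 2 median p99 latency (ms) ≈ 400; below-median weeks: W10, W11, W12. Among those, W11 has the highest requests (k) (≈ 800).

W11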